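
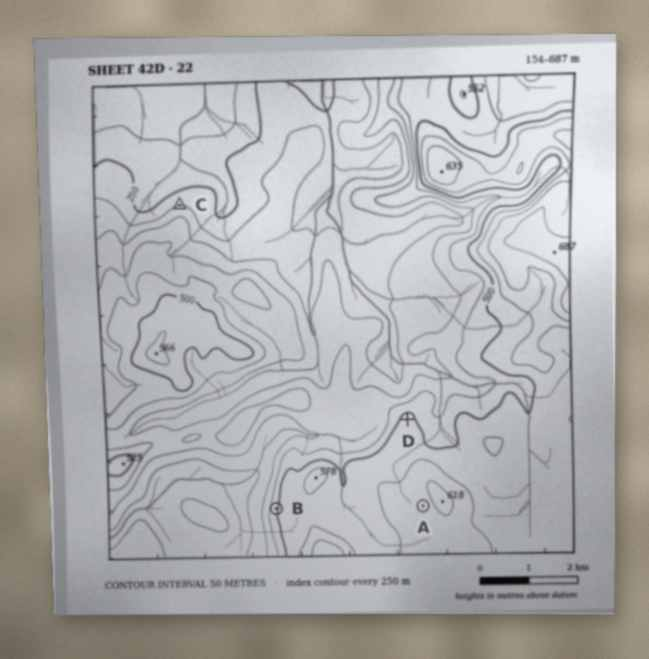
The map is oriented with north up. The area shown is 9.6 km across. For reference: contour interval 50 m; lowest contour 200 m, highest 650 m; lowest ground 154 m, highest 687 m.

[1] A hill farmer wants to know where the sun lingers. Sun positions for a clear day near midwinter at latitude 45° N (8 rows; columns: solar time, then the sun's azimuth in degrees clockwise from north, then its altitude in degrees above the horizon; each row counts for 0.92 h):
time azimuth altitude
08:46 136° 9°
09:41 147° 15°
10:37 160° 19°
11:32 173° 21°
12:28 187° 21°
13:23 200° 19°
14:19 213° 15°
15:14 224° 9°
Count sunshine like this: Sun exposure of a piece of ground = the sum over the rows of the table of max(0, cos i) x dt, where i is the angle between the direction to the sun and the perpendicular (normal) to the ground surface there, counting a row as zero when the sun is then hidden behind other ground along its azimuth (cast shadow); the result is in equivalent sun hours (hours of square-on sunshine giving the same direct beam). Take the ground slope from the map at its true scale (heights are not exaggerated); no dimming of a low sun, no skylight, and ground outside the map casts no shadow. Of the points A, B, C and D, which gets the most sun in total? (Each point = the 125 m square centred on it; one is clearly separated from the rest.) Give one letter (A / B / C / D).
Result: A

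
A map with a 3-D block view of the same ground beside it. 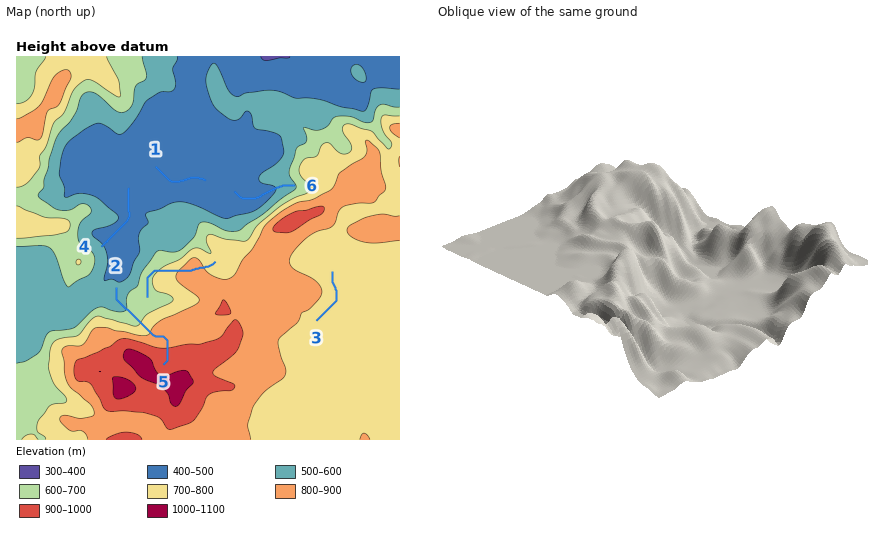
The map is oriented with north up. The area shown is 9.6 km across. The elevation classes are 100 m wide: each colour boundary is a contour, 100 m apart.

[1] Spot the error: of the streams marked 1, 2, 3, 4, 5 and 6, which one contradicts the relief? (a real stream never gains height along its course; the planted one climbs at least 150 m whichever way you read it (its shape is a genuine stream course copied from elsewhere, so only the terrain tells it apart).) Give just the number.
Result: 2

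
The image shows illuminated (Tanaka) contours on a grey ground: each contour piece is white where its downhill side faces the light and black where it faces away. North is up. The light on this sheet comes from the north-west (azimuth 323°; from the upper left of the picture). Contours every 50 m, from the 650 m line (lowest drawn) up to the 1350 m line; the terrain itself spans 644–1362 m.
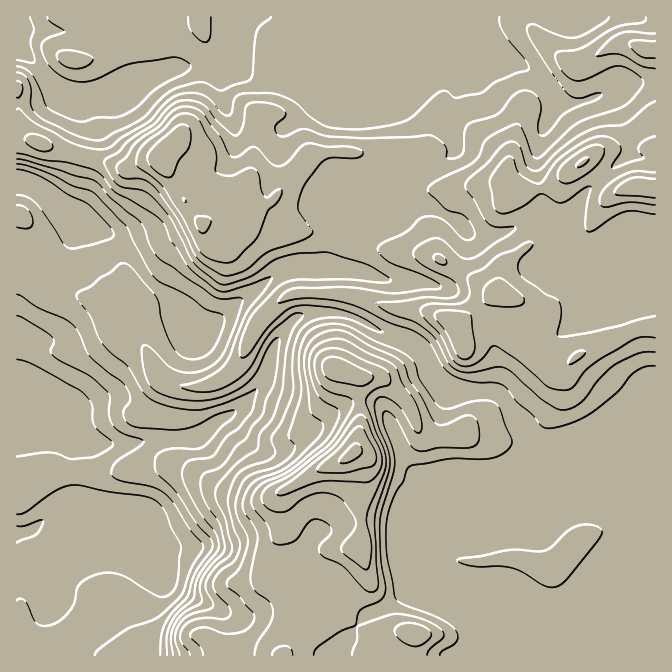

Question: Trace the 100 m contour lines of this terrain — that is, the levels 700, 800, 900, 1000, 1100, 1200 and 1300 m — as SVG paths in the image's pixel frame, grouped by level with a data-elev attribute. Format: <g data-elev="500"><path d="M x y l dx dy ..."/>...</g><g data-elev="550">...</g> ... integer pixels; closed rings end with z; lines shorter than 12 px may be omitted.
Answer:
<g data-elev="700"><path d="M17 514l8-2 29-20 16-7 10 0 28 7 37 4 10 4 8 8 9 20 8 16 1 4-5 37-4 8-7 4-9-2-36-20-10-2-12 1-11 4-8 7-5 20-10 12-9 6-10 3-5-1-5-3-11-22-4-1-3 1"/><path d="M17 359l17 6 48 27 10 12 1 16 1 5 19 18-1 4-5 3-10 6-7 2-20 1-13-5-9-2-31 4"/></g><g data-elev="800"><path d="M17 294l23 14 25 11 10 8 15 30 18 16 14 9 5 6 3 12-6 10-1 5 2 5 6 5 13 3 38 1 15-4 23-12 12-3 4 2-4 6-10 9-19 20-8 2-18-1-10 2-9 3-3 5 0 10 2 5 20 20 20 31 14 14 2 7-3 7-15 22-8 23-15 17-8 11-3 12-1 18"/><path d="M17 169l10 2 14 6 27 18 19 8 23 24 3 5 1 4-4 3-16 5-19 4-7 0-4-4-28-41-9-6-10-2"/><path d="M30 17l4 11-3 14 3 20-2 1-15-3"/></g><g data-elev="900"><path d="M17 159l10 2 68 20 16 17 29 24 4 6 7 19 9 12 55 38 9 2 15-1 3 0 1 4-6 18-12 30-7 10-11 9-15 4-15-2-10-6-17-18-6-2-2 7 2 20 5 11 6 8 17 7 20 3 18-1 17-5 13-7 10-8 8-10 12-26 5-5 4-1-4 42-9 20-4 15-10 12-6 11-10 9-12 17-7 5-12 4-4 5-1 9 2 8 6 12 11 17 6 24-2 6-12 11-9 14-2 9 2 14-19 12-9 11-3 13 2 17"/><path d="M73 68l12-1 6-4 2-5-4-3-14-4-10-1-7 2-1 5 2 5 6 4z"/><path d="M188 17l1 8 3 7 7 7 6 3 4-1 1-4 1-20"/><path d="M271 17l-11 9-3 6-4 41-4 7-27 10-20-8-25 6-13 8-22 22-40 22-10 0-15-4-38-19-8-10 0-19-3-8-4-5-7-3"/></g><g data-elev="1000"><path d="M37 150l11 1 4-3 1-3-4-5-7-4-8-2-7 1-2 3 0 4z"/><path d="M609 17l-4 5-13 8-17 8-15-2-26-12-4 0-3 3 1 6 5 10 17 27 19 25 10 3 16-5 7 0-2 4-4 3-17 6-14 7-15 18-6 5-4-1-2-7 3-18-1-8-5-8-8-4-7 1-6 4-12 15-5 4-29 10-3 8-2 21-5 4-6 2-6-2 0-9-3-5-6-5-7-3-62 3-34-1-10-2-20-6-19 7-5 0-4-4-1-5 10-10 0-5-7-6-13-3-11-1-7 3-5 23-3 6-4 2-3-2-13-11-15-18-9-4-10-1-6 1-7 4-18 20-25 15-11 12-13 8 0 7 12 17 7 3 20 4 11 9 17 20 21 42 8 8 19 14 9 0 20-7 23-16 10-4 15-3 27-2 6 1 37 11 21 13 3 3-1 2-6 1-40-4-44 0-10 2-14 7-20 22-6 8-10 26 0 9 2 5 3-1 5-4 14-21 10-10 13-12 10-4 18 0 28 4 21 8 19 14-9-2-24-10-16-3-20 4-9 5-5 6-5 10-2 11 0 34-1 8-10 26-11 17 4 15-7 7-18 6-10 6-6 8-5 13-1 14 6 21 6 14 0 6-5 12-16 12-4 6-2 7 3 9 13 13 1 8-3 3-3 1-15-1-12 1-12 6-4 7-1 6 10 17"/></g><g data-elev="1100"><path d="M314 655l1-5 5-5 20-14 16-6 2-10 2-5 20-10 5-6 0-9-4-28-1-35 2-14 11-35 2-11-2-14-10-25 1-10 3-2 7 5 16 29 8 6 7 0 15-3 30-1 7-4 2-6-2-15-5-6-8 0-20 9-7-1-5-6-12-23-10-15-5-13-3-5-8-6-26-11-18-12-12-3-11 1-12 6-7 7-3 11-1 13 6 42 3 5 10 8 0 5-2 5-5 7-26 25-11 7-17 5-8 5-7 8-4 10 1 11 10 16 4 10-7 37 0 10 5 8 13 10 4 8-2 12-13 20-4 13"/><path d="M427 655l3-7 13-10 1-3-1-3-6-6-12-6-13-4-15-2-10 2-30 11 0 13-5 15"/><path d="M219 262l8 1 7-2 20-19 5-9 8-21 11-11 4-7 0-4-4-1-10 8-3 0-4-7-3-17-3-4-3-1-5 0-17 8-7-1-6-2-2-3 2-11-2-10-15-27-7-7-11-1-7 3-13 13-19 15-5 8-2 10 2 4 16 11 10 10 18 29 18 35 9 6z"/><path d="M655 101l-8 5-22 18-26 3-19 8-21 16-17 17-5 3-5-1-5-4-6-18-4-5-7-1-6 3-17 19-18 14-4 9 23 36 9 4 18 0-1 3-35 25-11 4-8-2-20-18-6-1-9 4-10 6-2 4 1 5 11 10 29 14 4 7-1 7-9 3-23-1-48 6 10 9 27 9 15 11 8 9 11 21 7 7 13 4 29-6 8 1 8 5 29 26 18 11 10-1 10-6 6-6 13-17 18-17 23-10 15-1"/><path d="M655 33l-25-1-10 1-13 9-11 13 3 1 13-2 8 1 22 11 13 3"/></g><g data-elev="1200"><path d="M363 568l4 2 1-2 3-16 0-12-5-18 1-8 17-39 2-13-2-12-9-20-9-30 2-5 6-5 14-5 2-2 1-5-3-6-6-5-38-17-16-2-8 4-5 6-1 9 3 11 4 7 6 5 24 8 2 4-1 6-15 27-8 10-37 29-25 13-5 6 0 7 2 5 4 4 12 3 8-2 14-11 13-5 12-1 13 5 13 17 3 9-3 8-11 13-1 5 4 5z"/><path d="M568 363l4 1 6-4 6-5 1-3-3-2-7 3-5 5z"/><path d="M461 358l8 0 3-3 3-5-4-35-4-3-10-1-13-1-7 2-3 3 1 3 11 14 9 20z"/><path d="M506 307l15-2 3-3 0-4-4-5-15-12-5-3-3 0-7 4-5 5-2 6 1 9 5 3z"/><path d="M565 183l5 0 9-4 16-12 9-12 0-5-1-3-6-2-8 2-12 6-14 10-4 7-1 5 1 5z"/><path d="M655 172l-18-1-13 4-18 12-5 6-2 7 2 5 4 2 24-5 26 3"/></g><g data-elev="1300"><path d="M318 472l27 1 29-8 2-5-1-8-13-25-4-1-4 4-15 18-19 17-3 5z"/></g>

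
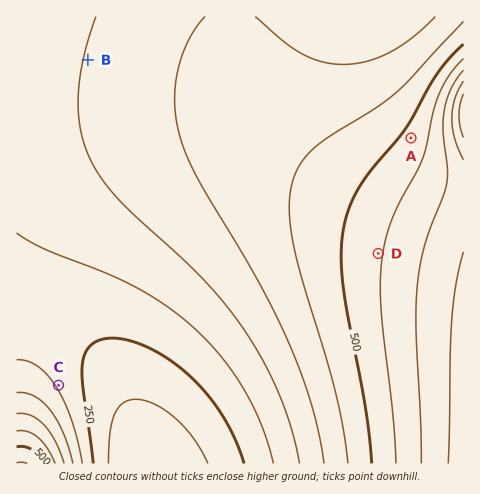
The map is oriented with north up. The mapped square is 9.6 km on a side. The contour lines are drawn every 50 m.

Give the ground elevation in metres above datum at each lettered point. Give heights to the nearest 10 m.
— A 520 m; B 350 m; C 290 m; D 540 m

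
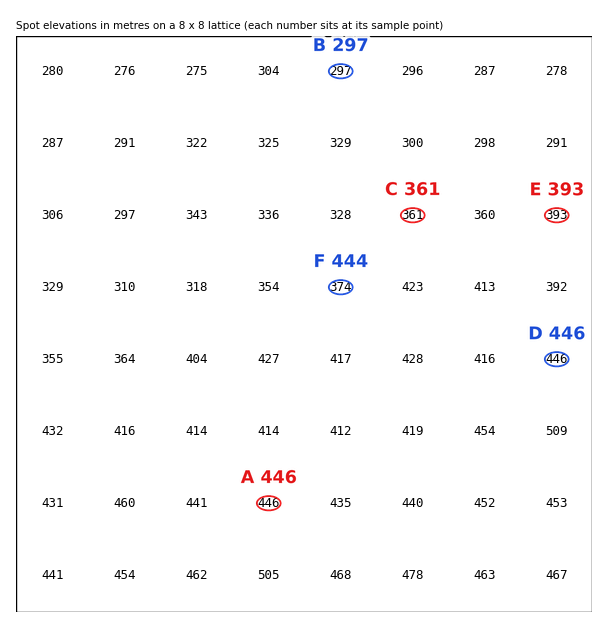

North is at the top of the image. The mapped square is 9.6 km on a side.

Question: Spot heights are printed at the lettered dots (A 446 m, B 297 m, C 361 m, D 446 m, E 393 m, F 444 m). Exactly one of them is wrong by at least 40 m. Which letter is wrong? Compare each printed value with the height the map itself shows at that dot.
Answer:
F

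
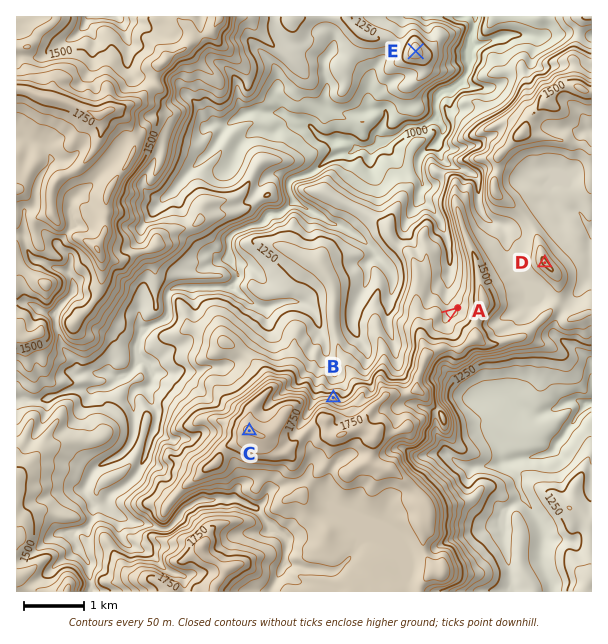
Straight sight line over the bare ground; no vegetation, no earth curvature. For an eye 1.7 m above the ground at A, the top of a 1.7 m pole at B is hidden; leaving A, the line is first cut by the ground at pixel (437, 323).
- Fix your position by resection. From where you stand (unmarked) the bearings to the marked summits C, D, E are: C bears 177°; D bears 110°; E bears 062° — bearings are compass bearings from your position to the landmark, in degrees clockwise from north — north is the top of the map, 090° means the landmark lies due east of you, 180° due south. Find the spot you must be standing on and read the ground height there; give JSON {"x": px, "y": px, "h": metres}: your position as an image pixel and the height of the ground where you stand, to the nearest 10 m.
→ {"x": 234, "y": 149, "h": 1120}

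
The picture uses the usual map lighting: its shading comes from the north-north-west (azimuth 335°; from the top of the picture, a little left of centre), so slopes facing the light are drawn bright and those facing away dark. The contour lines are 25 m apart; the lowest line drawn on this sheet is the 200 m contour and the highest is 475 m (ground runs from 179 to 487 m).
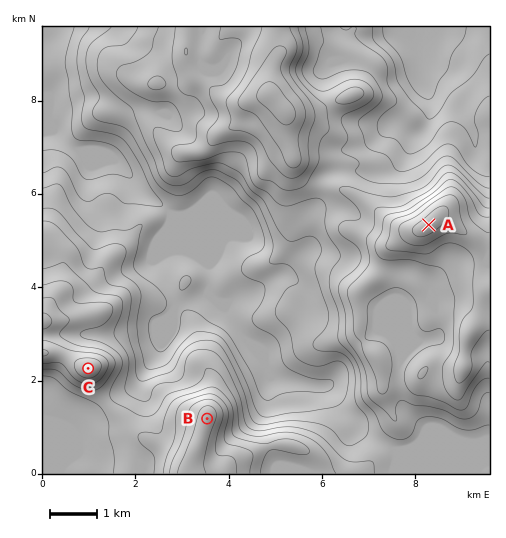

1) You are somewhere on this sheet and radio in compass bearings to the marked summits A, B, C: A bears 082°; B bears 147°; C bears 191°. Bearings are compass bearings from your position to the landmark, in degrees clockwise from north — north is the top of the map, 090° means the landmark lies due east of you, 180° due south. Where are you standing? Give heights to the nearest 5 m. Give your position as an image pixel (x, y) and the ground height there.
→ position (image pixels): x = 109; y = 269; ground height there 295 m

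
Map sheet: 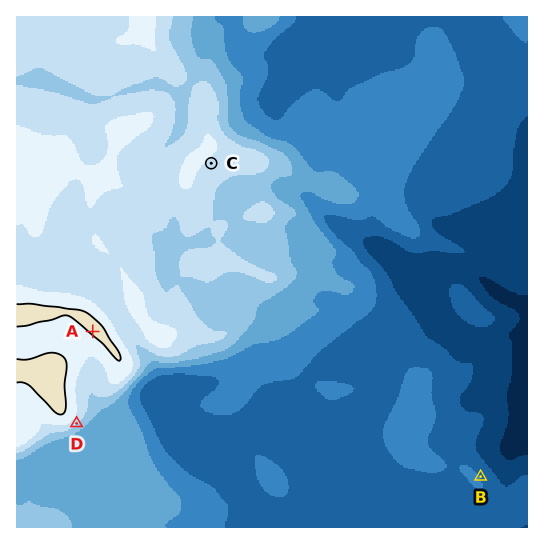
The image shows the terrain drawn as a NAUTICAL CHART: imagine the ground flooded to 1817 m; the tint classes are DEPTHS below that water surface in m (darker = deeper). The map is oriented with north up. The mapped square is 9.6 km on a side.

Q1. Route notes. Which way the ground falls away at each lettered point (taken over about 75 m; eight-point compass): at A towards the SW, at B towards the NE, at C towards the SE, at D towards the SE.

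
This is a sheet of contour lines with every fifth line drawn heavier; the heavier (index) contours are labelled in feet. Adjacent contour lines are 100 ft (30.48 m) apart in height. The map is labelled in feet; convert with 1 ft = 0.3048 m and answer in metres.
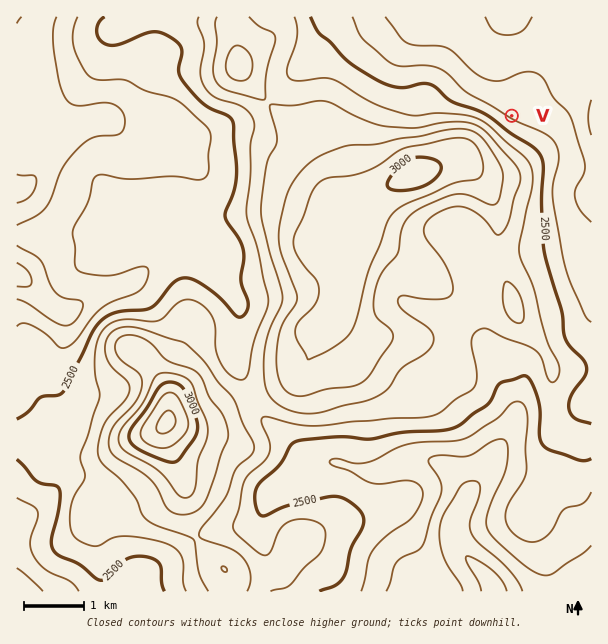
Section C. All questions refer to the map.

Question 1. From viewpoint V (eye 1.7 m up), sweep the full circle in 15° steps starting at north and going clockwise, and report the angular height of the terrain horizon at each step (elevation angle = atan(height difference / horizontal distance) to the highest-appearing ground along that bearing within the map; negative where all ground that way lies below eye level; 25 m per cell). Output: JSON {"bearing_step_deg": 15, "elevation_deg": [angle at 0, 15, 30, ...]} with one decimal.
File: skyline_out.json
{"bearing_step_deg": 15, "elevation_deg": [-2.3, -1.8, -1.3, -1.6, -2.0, -2.0, -1.5, -0.7, 0.4, 1.8, 3.6, 5.4, 7.3, 9.0, 10.5, 11.5, 11.2, 8.8, 5.3, 2.2, 0.5, -0.9, -1.4, -2.0]}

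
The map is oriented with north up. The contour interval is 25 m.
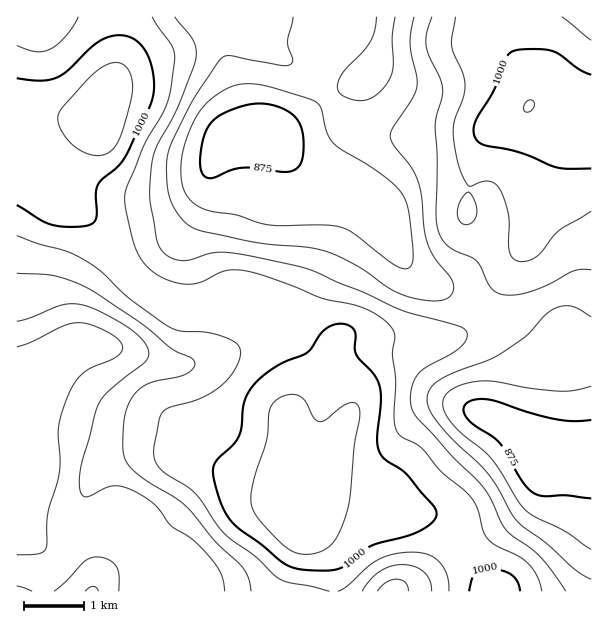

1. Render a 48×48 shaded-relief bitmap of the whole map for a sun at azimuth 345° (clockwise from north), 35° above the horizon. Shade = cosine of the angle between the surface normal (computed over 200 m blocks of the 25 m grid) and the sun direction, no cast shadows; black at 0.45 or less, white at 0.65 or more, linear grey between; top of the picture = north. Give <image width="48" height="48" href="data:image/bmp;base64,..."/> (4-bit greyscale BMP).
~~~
<image width="48" height="48" href="data:image/bmp;base64,Qk32BAAAAAAAAHYAAAAoAAAAMAAAADAAAAABAAQAAAAAAIAEAAATCwAAEwsAABAAAAAAAAAAAAAAABEREQAiIiIAMzMzAERERABVVVUAZmZmAHd3dwCIiIgAmZmZAKqqqgC7u7sAzMzMAN3d3QDu7u4A////AMzM3cqImqqpmZmHVEVUMjV4iaq7uqqru8zM3cuZmaqpmIh2VERUMiNWeKq7u7u7zMu7vNy6mZmId2ZlVERVQxE0aJq83czMzMuqq8y7qYh3ZVVVVVVmZTI0aJq83d3Mu7upmau6qYd2ZVVmd3d3d1VFaJmrzd3Mu7qqmJmamYd2ZmZ4iIh3iHd3eImavN3Mu6q6mIiIiId3eIiZmZiIiZiImZmarN3Mu6u7qHd3ZmZniZmqqZmIiZmqqqqqu8zLu6u7uXZmVVVomqqqqpmYmaqqu7y7u7u7qqq7updmZmZ4mqqqqqmZmau7u8zMu7u7qpmqu6mIiIiZq7u6u6qZibu7u83cuqqqqomaq6qZmaqqu7u6q7qpiau7vM3cupmaqomaq7qqqqqqu7u6qqqpiJu8zN3cuZiJmZmqqqqqqqqqq7uqqqqph4m8zN3LqYh3eJmru7u7qqqqqqqqqaqql3iru7qpmHdmZqqru7vLu7zLu7u7qqq7qHeJmId3dmZmZqq7u7zN3MzMzMzMy6u7uYd3ZVVVVmZ3d5qrzMze3dzMzMzMzLu7uph2VDNEVnd4iImbvMze3bu7u7zMzLqru6l2VDNFZ3iIiGeJq7zMy5iJmqu7u7qaqpmHZlVWd4iJiFVniaqZiHZneJqru6qZmZmIiHd3d4iJmFVVZ3dmVWZmd4iZqruqmZqqqqmId3iJiGZVVVVERWd3d3iJmrzMu7zM3MuYh3eIiHZlVEREZ4mZmIiZqrzd3d3u7cuph3Z3iId2VVVWiau7qqqqu8ze7u7t3Lupd2Zmd3d2ZmZ4m8zMy7vMzMzd3d3cuqqYd2Zmd3d2ZneJrM3d3d3d3dzMzMy7mIiZh2Znd3dmZ3iau8zd3u7u7dzMzMy6h3eJmHd3eHZmZ3iZqrvN7v/+7t3MzMu6h2Z5mYh3d3ZmZ3iZmarN7u7u7d3Mu7uqmHd4mpiHd3ZmZ4mZmZrN3dzM3czLu6qqqYiJmpmHd3ZneImZmavM3Lu7vMy7upmaqqmZmZmHd3eIiJmIiZq8zLqqu7u7qYiau6qZmZmId5mZmIh3iJmrzLu6qqqqmHeJq6mZmZmId6qqmHZmeIiavMu7uqmYd3eJqqmIiJmIh6qql2VFZ3eJq8y7upmHZneJqqh3eIiIiJmph2VEVWZ4q7u7uph3d4iZqqh2Z3iIiJmZiHZUREVniaqqqpiIiJmZqqmHZneIiJmZmYh1QzNWeImZmZmZqqqqqruph3eImZmqqpmGVDM0Vnd3eImru7u6u8y7qYiJmaq7u6mHZlQ0RVVVZnmrzMu7u8zMupmZmbzMzLqYd2VERVVUVXiavMy7u7u8u7qqqszN3cupiHZVVVVVZneJq7u6mZqru7u6u8zN3dy6mYdmZmZneId3iaupiJmqu7u7u8zM3d3LqZiHd3d4mZh2aJqpmZmZq7u7u7u8zd3cuqqZmIiJmZmHZ5qqqpmZqru7u7qqvM3curu6qZmZmZmYd5q7u6qZmqu7u6qaq8zMuru7qpmZmZmZiJq8y7qZmau8uw=="/>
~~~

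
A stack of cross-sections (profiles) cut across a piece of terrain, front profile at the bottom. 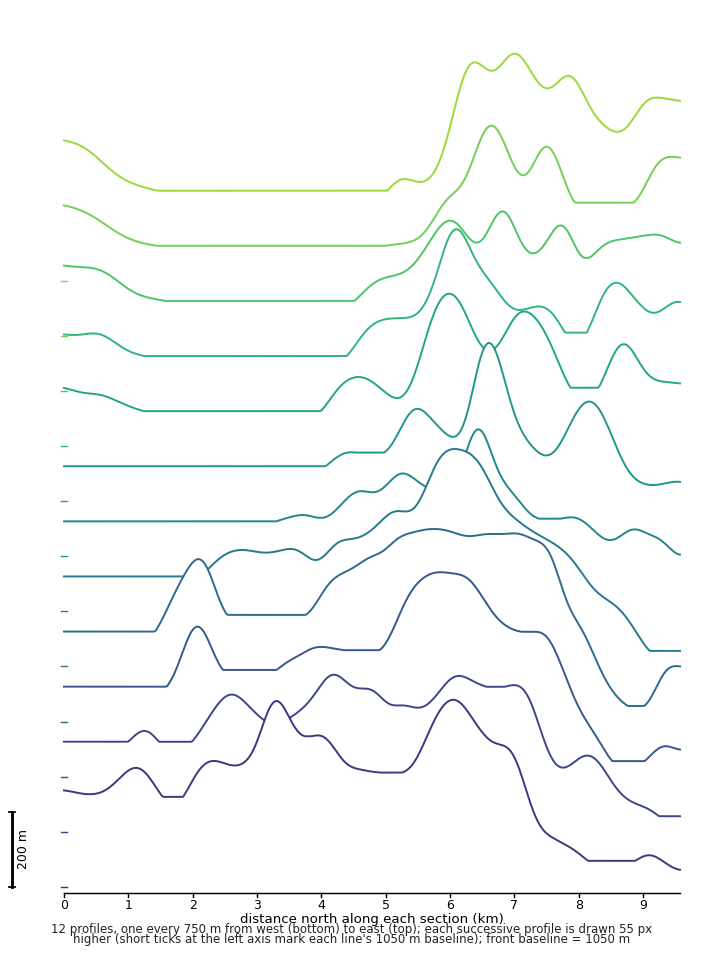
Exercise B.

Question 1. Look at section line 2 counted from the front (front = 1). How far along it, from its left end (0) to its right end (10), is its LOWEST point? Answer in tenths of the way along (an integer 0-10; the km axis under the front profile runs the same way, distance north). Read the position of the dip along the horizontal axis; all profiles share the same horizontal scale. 10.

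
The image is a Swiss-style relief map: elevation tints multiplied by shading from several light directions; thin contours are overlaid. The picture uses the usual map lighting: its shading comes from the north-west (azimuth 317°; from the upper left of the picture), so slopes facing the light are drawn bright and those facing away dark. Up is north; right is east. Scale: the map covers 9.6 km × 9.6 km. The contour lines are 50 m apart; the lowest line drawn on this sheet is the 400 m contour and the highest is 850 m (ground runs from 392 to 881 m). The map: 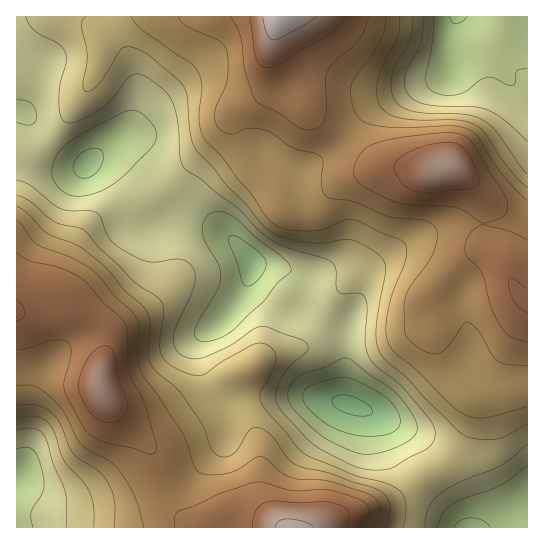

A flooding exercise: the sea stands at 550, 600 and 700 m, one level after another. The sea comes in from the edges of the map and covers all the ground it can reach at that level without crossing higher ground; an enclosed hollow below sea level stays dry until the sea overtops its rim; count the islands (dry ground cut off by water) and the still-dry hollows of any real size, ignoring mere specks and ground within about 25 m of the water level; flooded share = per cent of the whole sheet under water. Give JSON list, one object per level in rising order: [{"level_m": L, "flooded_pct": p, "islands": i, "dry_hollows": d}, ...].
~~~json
[{"level_m": 550, "flooded_pct": 30, "islands": 0, "dry_hollows": 0}, {"level_m": 600, "flooded_pct": 43, "islands": 0, "dry_hollows": 0}, {"level_m": 700, "flooded_pct": 68, "islands": 0, "dry_hollows": 0}]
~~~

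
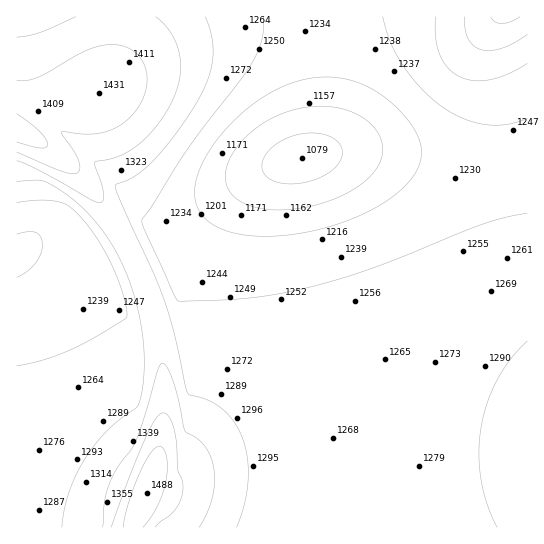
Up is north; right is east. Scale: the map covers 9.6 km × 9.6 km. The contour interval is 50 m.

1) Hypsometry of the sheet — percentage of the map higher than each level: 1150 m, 95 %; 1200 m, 90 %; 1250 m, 68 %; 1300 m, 26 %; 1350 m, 13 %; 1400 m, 6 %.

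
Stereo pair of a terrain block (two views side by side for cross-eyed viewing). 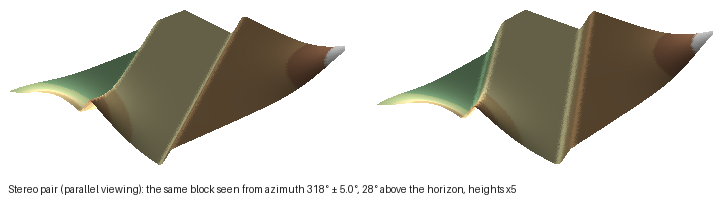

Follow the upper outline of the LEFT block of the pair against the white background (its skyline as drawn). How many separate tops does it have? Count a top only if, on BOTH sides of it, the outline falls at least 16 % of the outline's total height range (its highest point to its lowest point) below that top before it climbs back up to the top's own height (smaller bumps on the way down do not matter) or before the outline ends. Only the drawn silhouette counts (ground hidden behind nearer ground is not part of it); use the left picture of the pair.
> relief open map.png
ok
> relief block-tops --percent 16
2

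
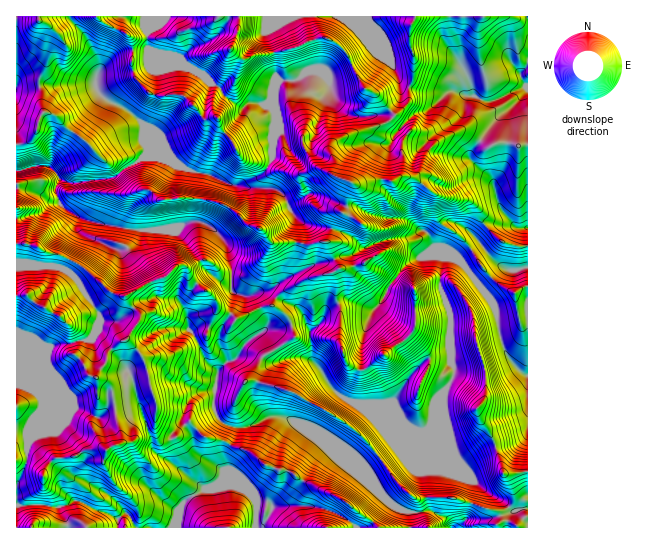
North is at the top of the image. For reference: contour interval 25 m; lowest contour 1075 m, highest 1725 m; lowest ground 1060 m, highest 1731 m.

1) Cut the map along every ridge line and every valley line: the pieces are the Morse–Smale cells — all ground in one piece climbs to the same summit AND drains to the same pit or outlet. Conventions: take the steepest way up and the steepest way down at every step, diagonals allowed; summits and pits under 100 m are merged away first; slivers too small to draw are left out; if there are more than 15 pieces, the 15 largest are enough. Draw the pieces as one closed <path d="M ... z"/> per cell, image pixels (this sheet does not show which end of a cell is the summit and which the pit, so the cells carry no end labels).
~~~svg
<path d="M25 188l-9 1 0 316 46 2 11-6 8 0 16 10 12 2 6 4 3 11 59 0 2-17 8-12 18-10 31-4-9-14-3-14 5-12-7-5-17-3-15-16-17 18-10 0-7-6 0-31-7-17-4-22-5-10-13-14 12-17 1-8-15-17 26-16 14-4 13-12 7 0 3 5 1 8 27 23 1 6 4 4 9 2 5 6 27-12 11-2 3-8-7-5-12 0-8 4-6 0-11-5 0-24-5-22-7-10-14-11-15-3-16 8-18 2-19 0-31-6-33-10-14-10-3-8-7 2z"/><path d="M425 231l-4 0-11 6-25 3-22 8-13 8-12 1-3 4 4 8-5 3-24 5-28 15-5 6 20 9 6 6 4 10-14 1-15 5-12 0-13 8-19 23-7 1-10 12-4 28 2 10 4 8 4 4 6-8 14-30 4-5 7 0 36 11 63 37 18 18 26 37 14 13 6 3 41 0 39 12 3 4-2 13 29 0 1-19-17 2-9-11-17-9-16-14-18-28-8-43 0-12 12-21-5-13-21-1-20 18-16 25 11 20-2 1-60-26-9-7-12-20-9-11-3-26 12-11 8-14 13-7 9 0 23 8 10-11 8-16 15-18 16-8 26 1-16-11-4-11z"/><path d="M527 87l-34 14-8 0-10-5-9 0-12-5-15 2-20-2-9-4-2 16-19 18-44 15-13 9 0 29 20 9-5 15 0 9-11 10-4 12 19 7 14 12 25-9 20-2 11-6 4 0 12 18 21 11 22-17-3-6 12-12 24 0 0-2-13-16-8-28-21-20 0-5 25-35 28-25z"/><path d="M366 16l-217 0-2 26 1 7 5 4 45 19 13 12 6 1 9 12 15 10 4 0 5-4 8 0 13 5 2-19 5-8 15 0 16-10 8 0 8 4 4 6 6 20 8 11 10 4 30-1 14-12 3-5 0-15-23-52z"/><path d="M159 157l-16 0-33 22-29 4-14 0-8-3-3 6 3 16 8 9 15 8 47 10 46 0 16-8 18 4 18 20 5 22 0 24 11 5 24-5 20-14 27-13 21-5-7-17 4-12-23-5-11-5-7-9-10-19-10-4-24 0-14-3-23-10-24-6z"/><path d="M451 257l-8 1-3 17 0 12 11 28-2 31 2 16 4 7-2 8-10 17 5 47 7 16 22 27 16 12 9 4 9 11 16-3 1-131-13-11-10-13-12-50-29-38z"/><path d="M185 265l-10 2-10 10-14 4-26 16 15 17-1 8-12 17 13 14 5 10 4 22 7 17 0 31 7 6 10 0 17-18 15 16 9 2 3-2 7-14-5-4-6-12 2-20 4-17 8-9 7-1 19-23 10-6 15-2 15-5 13 0 1-2-4-9-6-6-20-10-4 8-11 2-27 12-5-6-9-2-4-4-1-6-27-23-1-8z"/><path d="M443 256l-20 0-16 8-15 18-8 16-10 11-23-8-9 0-13 7-8 14-10 8-2 7 3 22 9 11 12 20 9 7 61 26-10-21 12-20 21-22 25-1 0-44-11-28z"/><path d="M187 67l-16 0-6 2-20-2-22 6-24 2-3 3 0 9 9 12 25 13 14 14 0 16 4 5-2 10 13 0 27 12 24 6 23 10 13 0 16-10 10-16 0-21 4-13 0-11-3-6-15-5-8 0-5 4-10-3-12-9-6-10-6-1-5-7z"/><path d="M95 84l-53 1-8 3-18 1 1 99 13 1 23 10 4-2-1-11 3-6 8 3 14 0 29-4 35-22 3-10-4-5 0-16-14-14-25-13-6-6z"/><path d="M317 71l-8 0-16 10-12-1-6 5-3 9 0 13 4 7 0 11-4 13 0 21-10 16-16 10-5 1 34 3 9 6 7 16 7 9 11 5 22 4 5-12 11-10 0-9 5-11-2-6-18-7 0-29 13-9 44-15 19-18 1-16-9-4 0 15-11 14-16 4-20 0-10-4-4-5-7-13-3-13-4-6z"/><path d="M527 89l-20 22-11 8-25 35 0 5 21 20 8 28 15 19-13-2-13 1-12 12 3 6-21 15 0 3 5 4 31 41 4 25 6 22 10 13 12 10z"/><path d="M254 380l-7 0-4 5-18 39 18 4 14-4 10-7 10-1 12 3 26 14 15 6 45 43 5 11 13 12 16 8 2 15 86-1 3-12-3-4-46-14-34 2-6-3-14-13-26-37-24-22-57-33z"/><path d="M277 416l-10 1-18 10-11 1-7 17 22 8 13 12 25 7 10 8 42 20 18 15 12 6 5 7 33-1-2-14-16-8-13-12-5-11-41-41-45-22z"/><path d="M527 16l-76 1 2 34 15 27 4 16 6 5 15 2 35-15z"/>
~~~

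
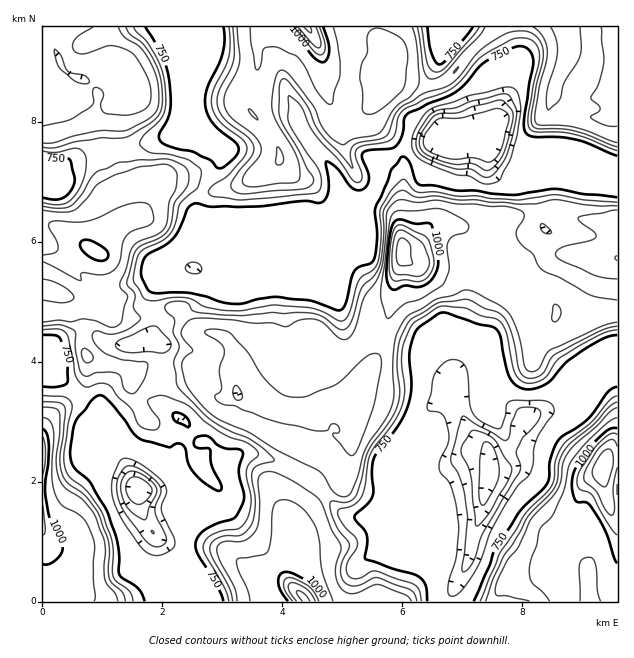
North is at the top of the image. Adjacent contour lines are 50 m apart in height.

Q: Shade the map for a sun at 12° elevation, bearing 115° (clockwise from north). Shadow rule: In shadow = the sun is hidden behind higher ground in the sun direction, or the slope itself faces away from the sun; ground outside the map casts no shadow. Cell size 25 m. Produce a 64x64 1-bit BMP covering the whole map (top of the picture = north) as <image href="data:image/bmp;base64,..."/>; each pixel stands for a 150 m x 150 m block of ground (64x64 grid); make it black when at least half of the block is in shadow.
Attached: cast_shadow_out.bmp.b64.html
<image width="64" height="64" href="data:image/bmp;base64,Qk0+AgAAAAAAAD4AAAAoAAAAQAAAAEAAAAABAAEAAAAAAAACAAATCwAAEwsAAAIAAAAAAAAA////AAAAAAAAABw4AAHAAAAAPHA4A+AAAAB48DgH4AAAAPngOAfwAAAA8AAAB/AAAAXwAAAH+AIAD/IAAAP8AwAP/wAAA/wCAB//gAAD/gYAHD+AAAH+BgA8H4AAAf8OAHwfgAAB/+wAfB+AAAH/8AB4D4AAAf/wAAAfgAAB//gAAB+AAAH//AAADwAAAf/8AAAAAAAB//4AAAAAAAH//gAAAAAAAf//AAAAAAABf/4AAEAAAAE//wAAgAAAAz//AACAAAADAH8AAwAAAAMAADAHAAAAABgAeAcAAAAAPAB4BwAAAAB8APAPAAAAAHwA8AcAAAAAeAAAB4AAYAB4AAAH+ADwADAAAAA/gfAAAAAADweD8AAAAAAOAAP8AAAAAAAAA/4AAAAAAAAB/gAAAAAAAAH+AAAAAAAAAf8AAAAIAAAD/wAAABAAAAf/AAAAAAAAB/8AAAAAAAAP/wAAAHgAAA/+AAAD/AAAD/9z/4/8AAAB/3//mP4AHAAPAAAA/8AeAEMAYAB9+D8AwAfwAAAcP4CAB/gAAAA/gAAD+AAAAB8DAAP4AAAAAAcAAfwAAAAQDgAB/gAAADgOAAD+AAAAeBwAAP8AAAD4GAAAfwAAAfwYAAB/AAAB/AAAGD8AAAH+AAAcP4AAAP4AAB4/gAAA/AQAHx+AAAB8HAAfhwAAAHw4AA+AAA=="/>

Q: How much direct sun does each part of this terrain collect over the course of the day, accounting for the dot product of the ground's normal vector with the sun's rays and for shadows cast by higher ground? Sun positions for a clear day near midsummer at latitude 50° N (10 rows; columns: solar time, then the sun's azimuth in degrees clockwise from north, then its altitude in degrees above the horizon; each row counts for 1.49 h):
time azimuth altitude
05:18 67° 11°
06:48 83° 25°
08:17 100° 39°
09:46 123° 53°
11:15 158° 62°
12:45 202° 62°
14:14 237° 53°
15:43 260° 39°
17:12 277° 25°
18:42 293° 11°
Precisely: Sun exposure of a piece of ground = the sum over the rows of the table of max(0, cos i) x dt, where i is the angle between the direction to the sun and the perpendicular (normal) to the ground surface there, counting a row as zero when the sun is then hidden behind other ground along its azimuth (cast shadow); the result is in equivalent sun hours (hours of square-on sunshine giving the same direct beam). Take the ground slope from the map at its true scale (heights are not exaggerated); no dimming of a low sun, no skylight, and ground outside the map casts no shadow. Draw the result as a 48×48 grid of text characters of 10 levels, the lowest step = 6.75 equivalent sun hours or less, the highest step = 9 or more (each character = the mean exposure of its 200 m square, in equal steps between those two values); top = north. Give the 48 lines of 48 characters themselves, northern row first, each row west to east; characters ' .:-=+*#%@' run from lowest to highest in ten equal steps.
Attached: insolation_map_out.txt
%%%%%%+-+%%%%%#+*%%%*+*:*%%%%%*=*%%+-%%###%%%%%%
%%%%%%#-.+%%%#*+*%###**=+#%%%%%=+#=.#%###*%%%%%%
%%%%%%##=:*%###+*%#########%%%%=+- *#%#**+#%%%%%
%%%%%%%%#:+###*=*%%#%%%%%%%%#%%+: +###*#+:#%%%%%
%%%%%%%%%==**#==#%%**%%%%%%%%%%#=+####*#=-%%%%%%
%%%%%%%%%*=***=*%%%++#%%%%%%%%%%###%#***=+%%%%%%
%%%%%%%%%*++*+*#%%#*+*#%%%%%%#*##*#***++-*%%%%%%
%%%%%%%%%**+**##%%#++*#%%%%%%*#%*+*##==:-#%%%%%%
%%%%%%%%##%***%##%%+:+##%%%%%*#*+****-.-*+=++#%%
%%##%%%%%##***#%##%%::*#%%*+#%#+=****=.+%###*++*
*###%%##*=-=***#*+#%*:=###*###*  :---:.#%#####%*
%%%%##*=-:--+**+:-#%%+++##=####+     .:%%%%%%%%%
%%%*+++*#%%###*-+#%%%#*+*#*###*%%*==--#%%%##%%%%
%#+-*#%%%%%%%###%#####%#*#%%*-=--=++=+*##*=+*###
.:.=#%%%%%##%#%%#######%#%%#:-=.        .::. .. 
. -#%%%%%%**##%%%%%%%%%%%%#*-+***###*+++#%%%#*=-
%%%%%%%%%%**###%%%%%%%%%%#*=-.:*#%%%%%%%%%%%%%%%
%%%**%%%%**####%%%%%%%%%#*=:.:--+%%%%%%#%####%%%
%%%#**%#*#%####%%%%%%%%%#+=: +%*=#%@%%%##%###*#%
%%#%%%%**##%%#%%%%%%%%%##=-. *%#+*#%%%%%#%%%%%%%
%%%%%%%**###*%%%%%%%%####+- :##%*###%%%%%**%%%%%
%%%%%%#=*#**#%%%%%%%######=-*#*#%%%%%%%%%%#**%%%
+*%%%%#*+-. -*#%%#**+++*#+=*%%%%%#%##%%%%%%%#+++
**#%%%%#*###+-:::--=-. .==+%%%%#**##%%%%%%%%%%##
##%%%%%%%%%#=-:.:=+**+=..-*%%%#*%###%%#%%%%%%%%#
**#%%%%%%%%#%%%%##%%%#%*-+#%%########%##%%%%%#+*
##**#%%%#*##%%%%%%%%%%%%###%%*####%#####%%%#*#%#
##*##*+=+***#%%%%%%%%%%%%%%%%+*##%%%###*%%##%###
##*%%%%%%###%%%%%%%%%%%%%%%%%+*#%%#%####%%#%###%
**#%%%%%%###%%%%%%%%%%%%%%%%%+*#%#####%###%###%%
=+#%%%%%%%%%%%%%%%%%%%%%%%%%%**#%#*#%#%%%%%%%%%+
:-*%%%%%%#%%#%%%%%%%%%%%%%%%%**%####%%%%#%%%%%= 
**#%%%%%%*+#%##%%%%%%%%%%%%%%*##**##%%%%###%%= =
++**#%%%%%**#%##%%%%%%%%%%%%*######**#%#*+##:  :
=+**##%%%%%%##%%##%%%%%%%%%*#####%##**%%###: : -
=+*+##%%%%%%%##%%##%%%@%%%#**###%%##**%%##+.=.-*
==++##%#%%%%%%%##==*%%%%%%***###%#**#*%%#*+=-:##
+--+##++=#%%%%%##****#%%%%***##%%###***=*+=+=#%*
*+.:*#-==:#%%%%***#%#+#%%%#####%%%#*++-=*= +#%%*
+#*::*-:. #%%%%#*+#%%%**###%###%%%#+-=-*+ :#%%#*
+#%*.==:-=%%%%##*+#%%%%+*%%##%%%%%#=-:+* -###%##
**#%+-+==*%%%#+===#%%%%*=+#%%%%%%%#===*--%%%###%
%*#%*:++-=#%%+:.:+%%%%%%==*#%%%%%%#==*+:*%%%%#%%
%%%%%=+*+:+%%****#%%%%%%####%%%%%%#++*:=#%%%%%#%
@%%%%+*#**#####%%%%%%%%%###*#%%%%%#=++-*%%%%%%%%
@%%%%++#########%%%#-+%%*+=:-+*#%%*=+:+%%%%%%%%%
%%%%%- +##%#####%%%#= .#+-:-::-+%%+*+-%%%%%%%%%%
%%%%%#++##%###**#%#**#.=#*+##+=+##*#=*%%%%%%%%%%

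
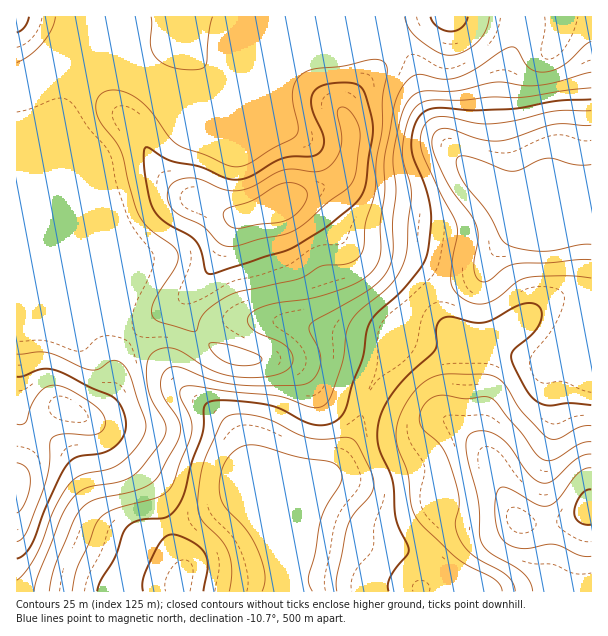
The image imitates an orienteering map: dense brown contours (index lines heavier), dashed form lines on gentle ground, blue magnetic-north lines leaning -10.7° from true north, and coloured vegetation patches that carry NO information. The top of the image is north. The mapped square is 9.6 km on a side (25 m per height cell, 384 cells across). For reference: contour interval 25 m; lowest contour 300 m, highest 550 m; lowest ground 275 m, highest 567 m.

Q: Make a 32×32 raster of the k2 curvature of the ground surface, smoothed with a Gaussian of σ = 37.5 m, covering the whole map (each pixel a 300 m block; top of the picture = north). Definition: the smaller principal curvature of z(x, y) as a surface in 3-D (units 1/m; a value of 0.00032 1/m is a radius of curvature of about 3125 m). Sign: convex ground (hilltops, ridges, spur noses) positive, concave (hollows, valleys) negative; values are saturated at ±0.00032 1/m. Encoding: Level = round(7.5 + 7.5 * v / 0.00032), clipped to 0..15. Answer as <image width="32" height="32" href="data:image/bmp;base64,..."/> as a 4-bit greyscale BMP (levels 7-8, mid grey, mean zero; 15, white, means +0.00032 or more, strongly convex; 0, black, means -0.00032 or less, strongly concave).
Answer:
<image width="32" height="32" href="data:image/bmp;base64,Qk12AgAAAAAAAHYAAAAoAAAAIAAAACAAAAABAAQAAAAAAAACAAATCwAAEwsAABAAAAAAAAAAAAAAABEREQAiIiIAMzMzAERERABVVVUAZmZmAHd3dwCIiIgAmZmZAKqqqgC7u7sAzMzMAN3d3QDu7u4A////ADRXVGeYdndVV5hophAARmVTNnRHiZd2Vld3Z1AVdVZmlSWGRniXZWZWd2QkaJmGaJYkZTNFZVV3VpdkZ1WKlWmGMzIyM0VWd1WHRag0ioJql0JHdnU0Z3dlVTeGJWZhWpgzeIiGNGd2ZUNWZDd2UFqGNIh3ZjNmVDNGiGRYmFA5UzaZeKlDVURUFIhmWIlxJEWJqXeXIjNGmCJomGdnU1ZIqXZ1MAACNokxRqp3ljRmOJYVcwAFdkV3QjSJd5Y1ZUdRN2ICipmWiWMzRFVDRXYzA2czNXiIhnd1RFRERFRXZXdlRmZUMiI0VCdJlmiWR3d3d0iHQyIiNDMDSHRYl2V3d3dHh3ZnZ4d3QSNCN4h3d3d3dGd2eHh3ioNFUieYeHd3d3VERVVVV5uUV3QUZWd3d3dSIkd1RDWIhGeHQyAzd3d3FXdZlplDRVRniFQ2Nnd3dDiqdWaqZmZUdmQkRWR3d3JXepQ2qlaoRYYhNnZEd3dyZ1diE3g0lzRzAld2eHd3UmZCASAjA2dBIARWZXh3diZ3M3d3ESSKhQAlZEMzV3N5lid3d1OImFMANWVDM4ZlZ2J2VXc1mpVCBnZndldmdlQ0VohnVHdmZDmnVop2Q3d3V5d4Z3QhFnRHd1SKlIU3d1iId3d3d3RCSJdUWIWnRndHd3d2d3d3ZIq6VFeF"/>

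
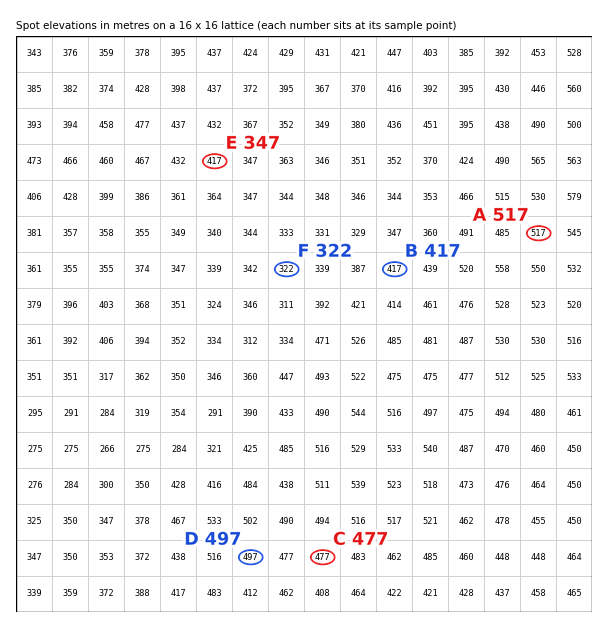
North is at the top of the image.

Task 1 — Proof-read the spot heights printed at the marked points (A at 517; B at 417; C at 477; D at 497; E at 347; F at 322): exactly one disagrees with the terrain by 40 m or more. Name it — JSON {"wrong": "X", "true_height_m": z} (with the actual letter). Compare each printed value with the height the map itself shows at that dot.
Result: {"wrong": "E", "true_height_m": 417}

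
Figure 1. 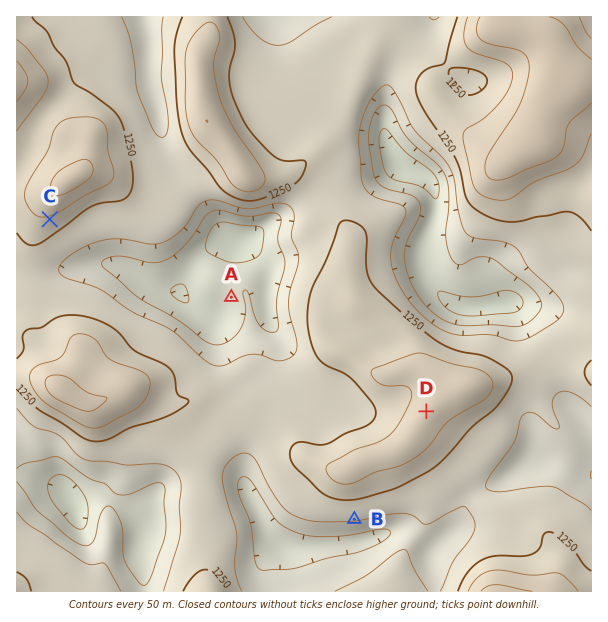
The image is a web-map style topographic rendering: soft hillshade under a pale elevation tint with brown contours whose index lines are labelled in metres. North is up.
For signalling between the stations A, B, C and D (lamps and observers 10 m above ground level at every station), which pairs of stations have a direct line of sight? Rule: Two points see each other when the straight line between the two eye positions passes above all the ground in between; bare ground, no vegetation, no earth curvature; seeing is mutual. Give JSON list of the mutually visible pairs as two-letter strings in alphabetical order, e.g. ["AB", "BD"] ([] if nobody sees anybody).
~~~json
["AC", "CD"]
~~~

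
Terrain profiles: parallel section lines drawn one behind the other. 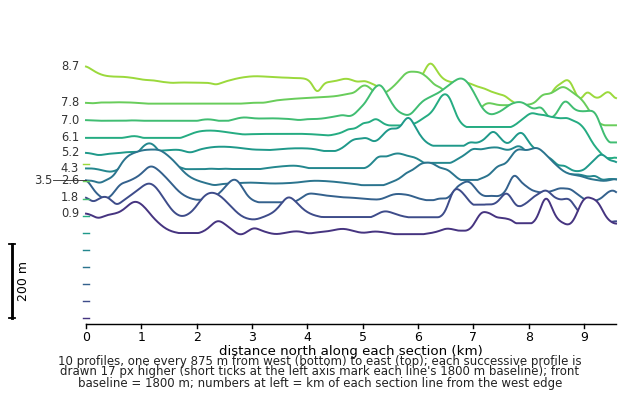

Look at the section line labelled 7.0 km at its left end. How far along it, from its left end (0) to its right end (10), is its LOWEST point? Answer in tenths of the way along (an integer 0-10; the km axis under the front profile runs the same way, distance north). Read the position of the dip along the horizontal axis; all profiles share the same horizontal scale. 10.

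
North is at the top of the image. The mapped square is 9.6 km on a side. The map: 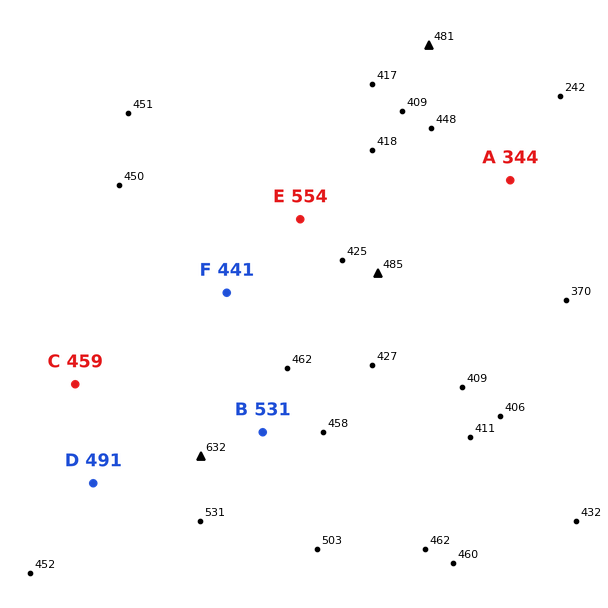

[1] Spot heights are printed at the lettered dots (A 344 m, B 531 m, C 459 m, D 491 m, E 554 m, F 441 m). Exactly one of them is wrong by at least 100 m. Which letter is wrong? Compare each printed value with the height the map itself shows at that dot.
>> E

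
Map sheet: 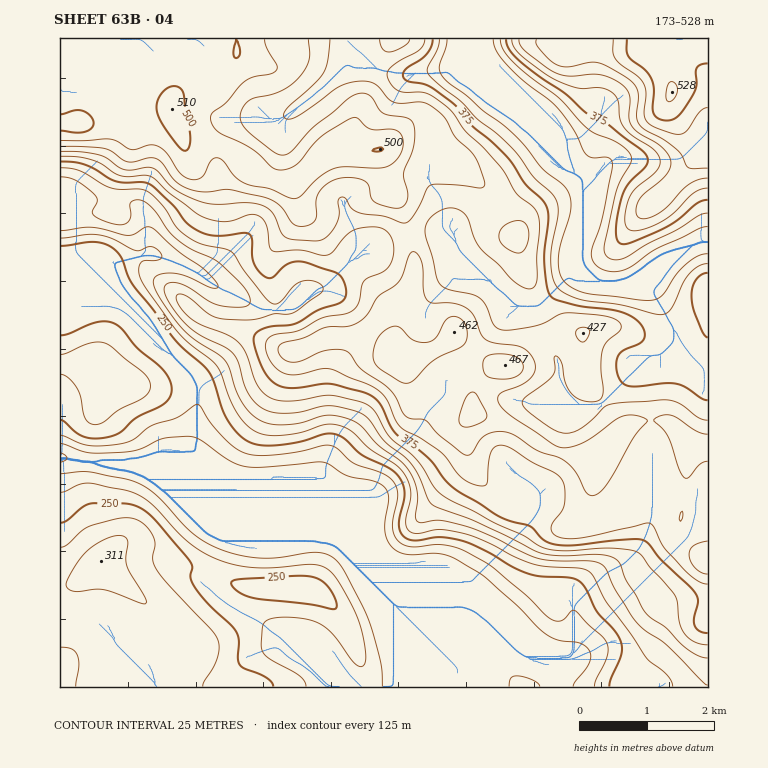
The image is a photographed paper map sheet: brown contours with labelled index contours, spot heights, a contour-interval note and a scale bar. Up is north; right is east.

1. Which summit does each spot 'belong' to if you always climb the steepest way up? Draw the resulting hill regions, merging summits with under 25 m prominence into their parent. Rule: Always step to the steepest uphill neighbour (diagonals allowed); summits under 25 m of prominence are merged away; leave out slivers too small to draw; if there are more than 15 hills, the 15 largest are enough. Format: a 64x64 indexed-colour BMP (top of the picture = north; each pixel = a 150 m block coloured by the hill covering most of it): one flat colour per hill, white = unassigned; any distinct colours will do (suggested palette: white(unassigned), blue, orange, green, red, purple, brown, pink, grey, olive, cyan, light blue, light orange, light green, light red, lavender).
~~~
<image width="64" height="64" href="data:image/bmp;base64,Qk12CAAAAAAAAHYAAAAoAAAAQAAAAEAAAAABAAQAAAAAAAAIAAATCwAAEwsAABAAAAAAAAAA////ALR3HwAOf/8ALKAsACgn1gC9Z5QAS1aMAMJ34wB/f38AIr28AM++FwDox64AeLv/AIrfmACWmP8A1bDFADMzMzMzMzMzMzMzMzMzMzMzREREREREREREREREQRERMzMzMzMzMzMzMzMzMzMzMzREREREREREREREREQREREzMzMzMzMzMzMzMzMzMzMzNEREREREREREREREERERETMzMzMzMzMzMzMzMzMzMzM0REREREREQiIiIRERERERMzMzMzMzMzMzMzMzMzMzMzREREREREIiIiIiIiIREREzMzMzMzMzMzMzMzMzMzMzREREREREIiIiIiIiIhERETMzMzMzMzMzMzMzMzMzMzNEREREREIiIiIiIiIiIRERMzMzMzMzMzMzMzMzMzMzM0REREREIiIiIiIiIiIiEREzMzMzMzMzMzMzMzMzMzM0RERERCIiIiIiIiIiIiIhETMzMzMzMzMzMzMzMzMzMzREREQiESIiIiIiIiIiIiIiMzMzMzMzMzMzMzMzMzMzRERCIhEREiIiIiIiIiIiIiIzMzMzMzMzMzMzMzMzMzNEQiISIRERIiIiIiIiIiIiIjMzMzMzMzMzMzMzMzMzNEIiIiIhERESIiIiIiIiIiIiMzMzMzMzMzMzMzMzMzMyIiIiIiIRERIiIiIiIiIiIiIzMzMzMzMzMzMzMzMzMiIiIiIiIhERESIiIiIiIiIiIjMzMzMzMzMzMzMzMzIiIiIiIiIiIRERIiIiIiIiIiIiMzMzMzMzMzMzMzMyIiIiIiIiIiIhERESIiIiIiIiIiIzMzMzMzMzMzMzIiIiIiIiIiIiIiIRERIiIiIiIiIiIjMzMzMzMzMzMyIiIiIiIiIiIiIiIhERESIiIiIiIiIiMzMzMzMzMzMiIiIiIiIiIiIiIiIiIRESIiIiIiIiIiIzMzMzMzMyIiIiIiIiIiIiIiIiIiIiESIiIiIiIiIiIjMzMzMzMiIiIiIiIiIiIiIiIiIiIiIiIiIiIiIiIiIiNVVVVVVVIiIiIiIiIiIiIiIiIiIiIiIiIiIiIiIiIiJVVVVVVVVSIiIiIiIiIiIiIiIiIiIiIiIiIiIiIiIiIlVVVVVVVVIiIiIiIiIiIiIiIiIiIiIiIiIiIiIiIiIiVVVVVVVVUiIiIiIiIiIiIiIiIiIiIiIiIiIiIiIiIiJVVVVVVVVSIiIiIiIiIiIiIiIiIiIiIiIiIiIiIiIiIlVVVVVVVVUiIiIiIiIiIiIiIiIiIiIiIiIiEiIiIiIiVVVVVVVVVSIiIiIiIiIiIiIiIiIiIiIiIhERIiIiIiJVVVVVVVVVIiIiIiIiIiIiIiIiIiIiIiIhERESIiIiIlVVVVVVVVIiIiIiIiIiIiIiIiIiIiIiIiEREREiIiIiVVVVVVVVEiIiIiIiIiIiIiIiIiIiIiIiIREREREiIiJVVVVVVVERIiIiIiIiIiIiIiIiIiIiIiIhERERERIiIVVVVVVVEREiIiIiIiIiIiIiIiIiIiIiIhERERERESIRVVVVVVERERIiIiIiIiIiIiIiIiIiIiIiERERERERERFVVVVVUREREiIiIiIiIiIiIiIiIiIiIiEREREREREREVVVVVURERERIiIiIiIiIiIiIiIiIiIiIRERERERERERVVVVUREREREiIhEiIiIiIiIiIiIiIiIRERERERERERERERERERERESIRERIiIiIiIiIiIiIiEREREREREREREREREREREREREREREREiIiIiIiIiIiERERERERERERERERERERERERERERERERIiIiIiIiIiERERERFEREQRERERERERERERERERERERESIiIiIiIhERERERFEREREQREREREREREREREREREREREiIiIiIhEREREREUREREREEREREREREREREREREREREREiIiIiERERERERRERERERBERERERERERERERERERERERESIiERERERERFERERERERBERERERERERERERERERERERERERERERERERREREREREERERERERERERERERERERERERERERERERERFEREREREQREREREREREREREREREREREREREREREREREURERERERBERERERERERERERERERERERERERERERERERREREREREERERERERERERERERERERERERERERERERERFEREREREQRERERERERERERERERERERERERERERERERFERERERERBERERERERERERERERERERERERERERERERFEREREREREERERERERERERERERERERERERERERERERFEREREREREQRERERERERERERERERERERERERERERERFERERERERERBERERERERERERERERERERERERERERERFEREREREREREERERERERERERERERERERERERERERERFEREREREREREQRERERERERERERERERERERERERERERFERERERERERERBERERERERERERERERERERERERERERFEREREREREREREERERERERERERERERERERERERERERFEREREREREREREQRERERERERERERERERERERERERERFkRERERERERERERBEREREREREREREREREREREWYRERZmREREREREREREREERERERERERERERERERERZmZmZmZmREREREREREREREQRERERERERERERERERERFmZmZmZmZERERERERERERERBEREREREREREREREREREWZmZmZmZkRERERERERERERE"/>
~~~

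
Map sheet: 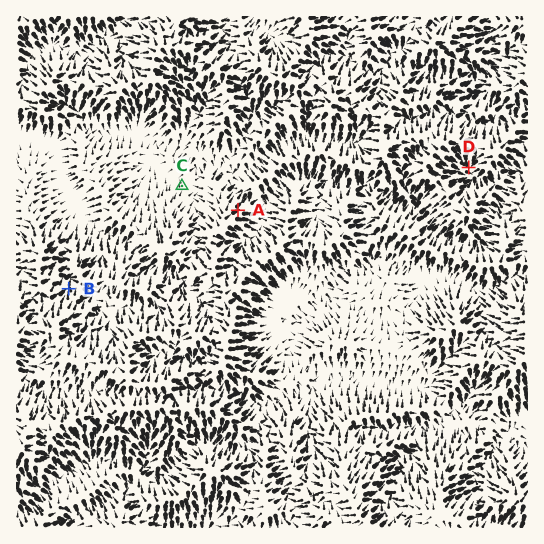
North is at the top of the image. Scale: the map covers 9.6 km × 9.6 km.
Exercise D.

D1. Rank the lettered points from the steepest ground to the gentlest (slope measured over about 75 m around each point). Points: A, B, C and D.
B A D C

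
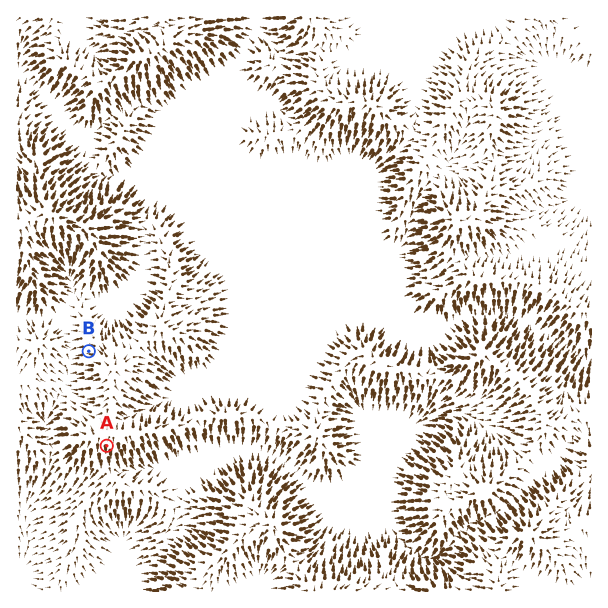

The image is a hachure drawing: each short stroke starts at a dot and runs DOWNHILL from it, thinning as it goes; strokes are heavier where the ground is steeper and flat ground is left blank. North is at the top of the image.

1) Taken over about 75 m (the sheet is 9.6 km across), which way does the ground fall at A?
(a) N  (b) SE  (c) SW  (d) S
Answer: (d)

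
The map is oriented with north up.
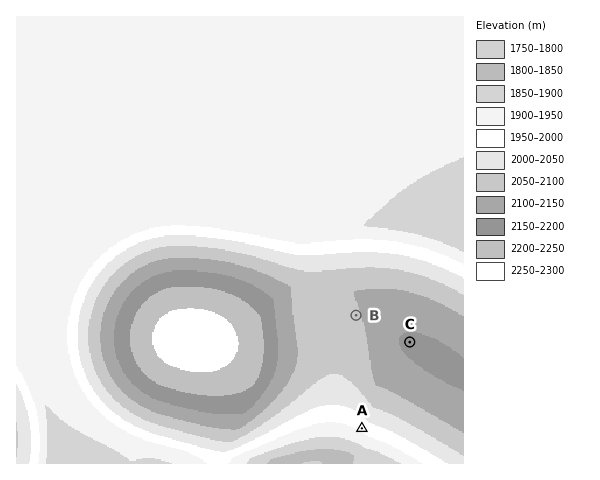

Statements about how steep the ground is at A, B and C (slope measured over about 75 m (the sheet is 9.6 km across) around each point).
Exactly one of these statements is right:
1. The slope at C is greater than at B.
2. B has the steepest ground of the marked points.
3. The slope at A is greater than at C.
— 3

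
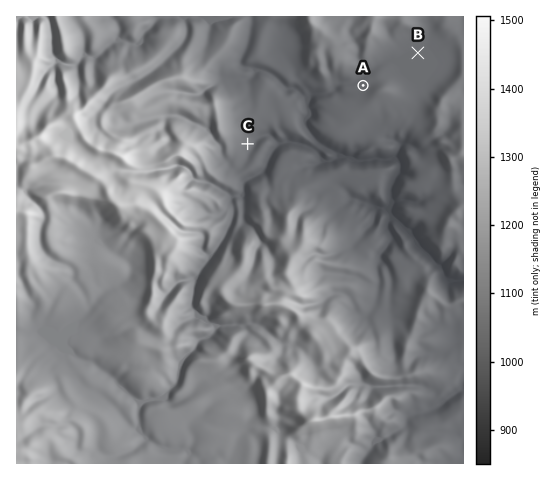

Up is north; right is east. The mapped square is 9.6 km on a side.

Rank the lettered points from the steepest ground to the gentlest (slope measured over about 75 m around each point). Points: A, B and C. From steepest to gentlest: C A B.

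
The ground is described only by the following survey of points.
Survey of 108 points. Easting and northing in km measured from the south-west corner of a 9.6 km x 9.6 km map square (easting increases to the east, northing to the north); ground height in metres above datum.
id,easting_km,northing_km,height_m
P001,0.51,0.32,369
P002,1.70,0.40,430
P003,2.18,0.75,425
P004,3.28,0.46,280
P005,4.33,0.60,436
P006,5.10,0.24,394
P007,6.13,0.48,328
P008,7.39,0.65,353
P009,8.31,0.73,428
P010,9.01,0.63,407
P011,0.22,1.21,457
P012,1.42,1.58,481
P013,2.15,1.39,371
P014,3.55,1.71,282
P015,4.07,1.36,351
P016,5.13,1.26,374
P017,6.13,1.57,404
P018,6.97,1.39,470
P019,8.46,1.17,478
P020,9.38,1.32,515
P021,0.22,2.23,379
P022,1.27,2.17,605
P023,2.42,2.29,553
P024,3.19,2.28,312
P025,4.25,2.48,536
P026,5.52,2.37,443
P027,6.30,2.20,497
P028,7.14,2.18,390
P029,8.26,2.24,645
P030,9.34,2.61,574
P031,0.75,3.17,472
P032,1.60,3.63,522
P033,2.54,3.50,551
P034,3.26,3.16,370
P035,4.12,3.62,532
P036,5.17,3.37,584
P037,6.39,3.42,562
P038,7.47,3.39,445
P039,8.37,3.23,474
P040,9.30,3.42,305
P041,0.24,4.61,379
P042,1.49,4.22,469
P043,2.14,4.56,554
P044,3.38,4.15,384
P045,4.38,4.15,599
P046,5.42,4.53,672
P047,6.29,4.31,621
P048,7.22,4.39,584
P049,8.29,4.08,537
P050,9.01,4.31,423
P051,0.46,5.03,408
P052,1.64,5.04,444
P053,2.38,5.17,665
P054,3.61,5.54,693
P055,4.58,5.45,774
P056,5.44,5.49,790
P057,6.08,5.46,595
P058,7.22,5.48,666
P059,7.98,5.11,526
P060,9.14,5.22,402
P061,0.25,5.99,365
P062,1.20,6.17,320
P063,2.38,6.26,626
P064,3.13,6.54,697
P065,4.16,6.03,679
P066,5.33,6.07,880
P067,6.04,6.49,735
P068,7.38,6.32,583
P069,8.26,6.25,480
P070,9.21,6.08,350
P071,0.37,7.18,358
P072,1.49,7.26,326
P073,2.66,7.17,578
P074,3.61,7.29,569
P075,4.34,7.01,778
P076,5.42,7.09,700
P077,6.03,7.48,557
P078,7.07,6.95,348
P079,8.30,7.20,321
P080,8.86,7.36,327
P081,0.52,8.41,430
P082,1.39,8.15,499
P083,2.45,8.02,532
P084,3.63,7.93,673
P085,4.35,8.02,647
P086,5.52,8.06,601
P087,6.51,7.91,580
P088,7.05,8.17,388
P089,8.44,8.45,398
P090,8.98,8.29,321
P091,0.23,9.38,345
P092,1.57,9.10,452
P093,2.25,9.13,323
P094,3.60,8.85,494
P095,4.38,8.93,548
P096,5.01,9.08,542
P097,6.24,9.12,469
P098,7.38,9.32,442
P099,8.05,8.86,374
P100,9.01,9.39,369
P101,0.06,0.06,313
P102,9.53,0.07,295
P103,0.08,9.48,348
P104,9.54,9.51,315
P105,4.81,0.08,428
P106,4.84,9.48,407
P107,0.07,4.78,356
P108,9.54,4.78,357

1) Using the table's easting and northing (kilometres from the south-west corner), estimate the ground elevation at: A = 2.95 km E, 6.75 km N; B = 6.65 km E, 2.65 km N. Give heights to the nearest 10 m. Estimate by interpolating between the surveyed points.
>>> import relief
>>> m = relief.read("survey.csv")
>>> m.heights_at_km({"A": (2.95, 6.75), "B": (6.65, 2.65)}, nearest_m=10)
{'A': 710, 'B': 430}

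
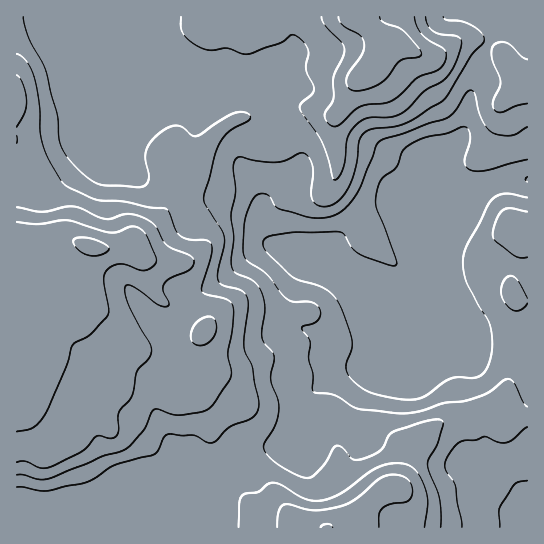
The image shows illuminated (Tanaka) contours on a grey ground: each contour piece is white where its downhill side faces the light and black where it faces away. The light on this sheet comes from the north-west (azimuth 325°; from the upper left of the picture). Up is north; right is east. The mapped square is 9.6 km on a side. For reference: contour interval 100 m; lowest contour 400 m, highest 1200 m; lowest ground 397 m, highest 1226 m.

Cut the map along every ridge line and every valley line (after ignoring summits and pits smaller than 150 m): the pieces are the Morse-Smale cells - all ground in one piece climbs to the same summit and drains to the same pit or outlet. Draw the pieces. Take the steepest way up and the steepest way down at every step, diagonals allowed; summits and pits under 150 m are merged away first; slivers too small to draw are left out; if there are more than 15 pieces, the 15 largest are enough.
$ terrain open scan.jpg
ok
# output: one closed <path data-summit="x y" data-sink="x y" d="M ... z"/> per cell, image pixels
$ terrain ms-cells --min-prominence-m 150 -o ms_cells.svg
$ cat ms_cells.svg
<path data-summit="90 246" data-sink="527 179" d="M527 16l-20 0-10 6-18 43-2 10-8 23-5 33-5 10-22 18 0 14 9 7 11 5-44 18-22 1-26 9-18 16-14 18-2 10 3 3 16 12 21 11-66-28-28-8-12-10-6-23 1-17-17-31 0-9 5-10 20-21 3-13-10-10-11-6-15-1-10 3-12-6-13-19-35-36-3-22-146 1 1 511 146 0 5-13 10-8 9-4 22-22 4-8 24-10 18-14 24-2 15-6 33 26 14 0 12-12 8-12 2-41 16-32 18-47 25-26 19-13 10 31 20 43 2 28 10 28 0 16 5 28 10 13 11 6 12 16 5 4 2 0z"/><path data-summit="381 53" data-sink="527 179" d="M506 16l-343 0 0 14 5 12 32 32 13 19 12 6 10-3 15 1 11 6 10 10-3 13-20 21-5 10 0 9 17 31-1 17 6 23 12 10 28 8 54 22-28-20 0-4 6-12 18-21 15-9 28-8 15 0 44-18-11-5-9-7-1-10 7-10 16-12 5-10 5-33 12-41 16-35z"/><path data-summit="327 527" data-sink="527 179" d="M441 284l-19 13-25 26-18 47-16 32-2 41-16 21-7 4-8 0-36-27-15 6-24 2-18 14-24 10-4 8-22 22-9 4-10 8-4 12 363 1 1-30-19-21-12-7-9-12-5-28 0-16-10-28-2-28-20-43z"/>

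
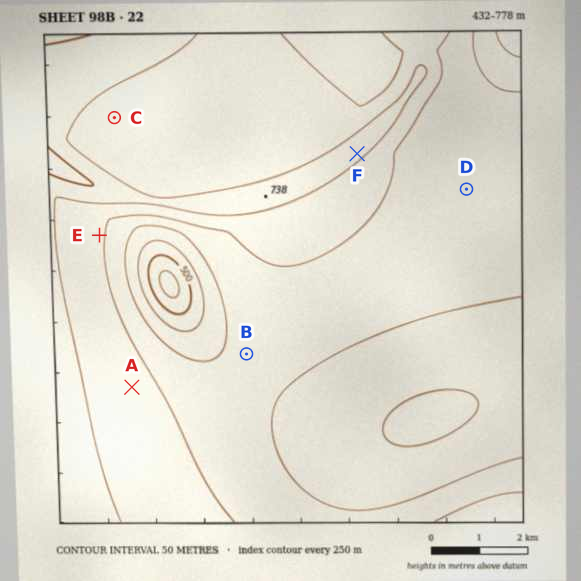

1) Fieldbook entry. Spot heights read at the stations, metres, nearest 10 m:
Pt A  670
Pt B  610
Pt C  690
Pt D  640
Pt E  660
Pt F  720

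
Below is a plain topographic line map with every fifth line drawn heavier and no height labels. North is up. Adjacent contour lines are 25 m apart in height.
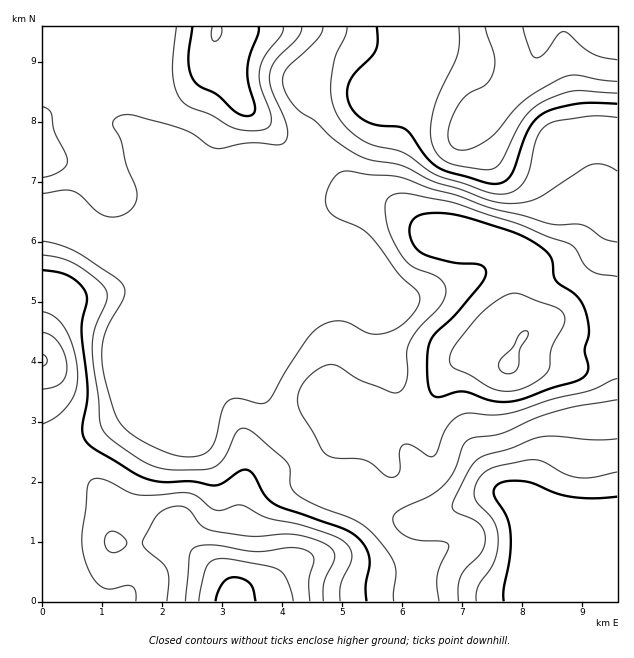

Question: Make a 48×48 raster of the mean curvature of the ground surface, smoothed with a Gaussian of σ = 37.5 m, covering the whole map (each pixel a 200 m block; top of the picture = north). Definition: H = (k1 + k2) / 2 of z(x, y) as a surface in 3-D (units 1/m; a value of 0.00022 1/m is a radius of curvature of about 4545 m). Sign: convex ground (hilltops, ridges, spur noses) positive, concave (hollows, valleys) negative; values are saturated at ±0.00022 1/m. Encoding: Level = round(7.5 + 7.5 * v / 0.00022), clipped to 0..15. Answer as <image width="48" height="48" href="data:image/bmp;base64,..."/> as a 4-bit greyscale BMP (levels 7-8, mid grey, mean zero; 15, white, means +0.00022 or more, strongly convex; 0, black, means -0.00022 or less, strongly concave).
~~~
<image width="48" height="48" href="data:image/bmp;base64,Qk32BAAAAAAAAHYAAAAoAAAAMAAAADAAAAABAAQAAAAAAIAEAAATCwAAEwsAABAAAAAAAAAAAAAAABEREQAiIiIAMzMzAERERABVVVUAZmZmAHd3dwCIiIgAmZmZAKqqqgC7u7sAzMzMAN3d3QDu7u4A////AHd1ZlNnVYvcqYm7hUV3ZWiahEZ1N3d2eId0iWNGVXnNzKmZZDRXdniIZEd1N3d2iHdkm4RFRHre7cqql2ZomIiIdXmFN3d1mYdGvKdnZY3tqZrO/typmIiamKqFJ3d2q3c3zrmJqZu3Q1nP///Jd3irzeyFJ4d1m4c3zbh5zIZUNFi7u7uXVFea3/2EJ3d3aHc2vJVZ7pQ1eHiYZVZlQzNGnfx1RXdlVXdGqoZq78U3qXVVQ0REVUMyR5dUVUM0VXdHqpiavudIuVMjMzJEeIhlRCEjVmd3d3dJu6mXeshYuWREMzZFq6u6dAADVomqmWdqu6h1VoZYyoZ3ZlM3y5rNpiE1VpqqmYeKqpdURERIu5iIiIdouWe+t1VmVYmZh5iIiIZVUyJIy5d2aJmJlka7hXiYZXmYd3h2ZmVWUQBa23VEWKuphVi4VHqpZniIiHiGVVVUN3Br2lRFeby6hnq4VXiHZWZnmnmYZVI2d3F82VV4mrqph3q4VWZmREQ0aGirliN3iHOMt1abqpiIhmm4VFeIZEQzRXrMlAd3h3WLlVerqYh4dUjKVHveyYiZdb7rYBeIeHdVIiebqYd3ZDbMh67//c7+t//6QFd3eHd3dzOKqYh2dTa9ur3ty6vLl//IMGeHiHeId3Fpqph3iGesu6mql1Vmd/2XQFd4d4h3h3YIq7mHmYm7qpeKuVRGicl4Ygd3h4d4eHc0rMuHd4u6mqiL3ah3iId5lgV3eHiHeIdyWrtxAUeIibqKze23VneLynB3d4d4eHh3QTMlcBNVaKqZmby3Vni97sg3d3h4h4eHd3d3cTM0VnmZdWiWZ6zu3Lpnd3eHd4eHd4d3QnU0VEaIdUV3ec3rhjJnd3d4eId3d3d2CKhVZCNoh3ZmeaumIDd3h3d3iHeHd3dwSbuZl0R83LmFWIdRB3d3d3d3d4h3d3cDec3d26rf/bunV1IDU0d3iHd3d4d3dyBHis3d7v//yGipZzVyWGFHh4d3d3eHYFiIisy83//aYyR4ZjQUnNs2eIeHd3d3Gv64ebzN7sllQzV3ZkI2v/2DeHeId3d3HP+5m8ze62IUZ3iId5ZYz+pzd3eHh3d3GN26zduqpyAEeIiYeMqJzJZUd3dWd3dnNrupvLlCMxAFiHd4iPyZqnVUdzSFJlKFVaqHeZYQASEnqnd4mep2iYZVQ2q5QAi3WLplV4YgA1RHvLmYiKZEaIdmVXiHZYzHerhUV4dBFGU2v/2piJZEVmZ3d2ZXrf+li5ZEV5lzJVQ1v/27uqh2ZVZ4iYZZ//xUm3QzV5qWNGQ0ndqs3KmZhmZ3iZh7/9YTm2IUVYmXRHYyWZiaqmibqYd2aKmL/XEDq2IXd3mYVYhSNWiXZkaKu7mGWMuK2jADm3QkZompdolzI1iFM2VnmqqGR92ZyUADeZdmZ4mph5qWQ1d1RHdld4h1Rs6oqnRERneIh3iqh4qXVWd1Vnd3VVZmRa7JmrqYZneIh2i7l3iGVmh2Znd3d3Z3VH3rmt/ty6mHdmnLl2d2V3iHZw=="/>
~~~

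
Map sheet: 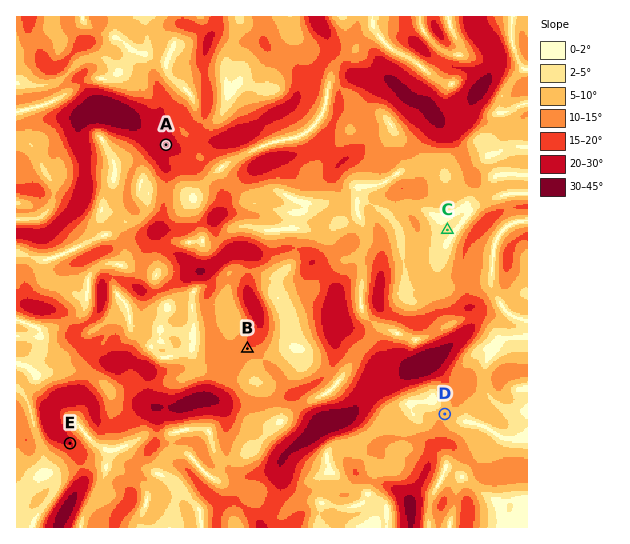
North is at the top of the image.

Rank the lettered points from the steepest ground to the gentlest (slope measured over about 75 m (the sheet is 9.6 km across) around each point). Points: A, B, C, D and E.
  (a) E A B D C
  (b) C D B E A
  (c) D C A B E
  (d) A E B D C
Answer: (d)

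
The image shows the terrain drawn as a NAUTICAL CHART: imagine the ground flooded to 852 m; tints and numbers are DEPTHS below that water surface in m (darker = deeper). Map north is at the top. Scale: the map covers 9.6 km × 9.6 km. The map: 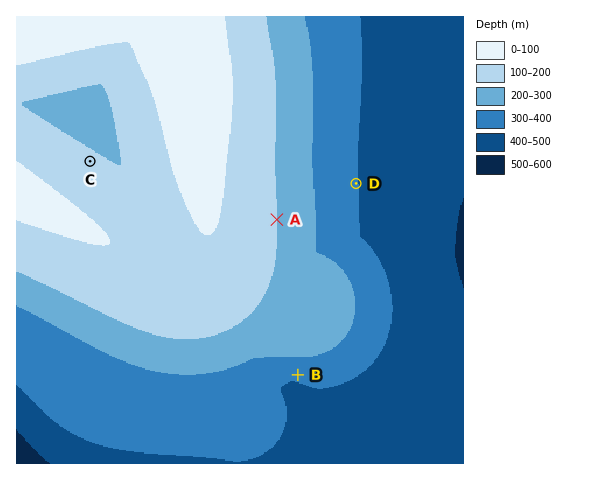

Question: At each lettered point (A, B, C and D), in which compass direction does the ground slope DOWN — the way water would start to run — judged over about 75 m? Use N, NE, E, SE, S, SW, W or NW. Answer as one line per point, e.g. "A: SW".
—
A: E
B: S
C: NE
D: E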